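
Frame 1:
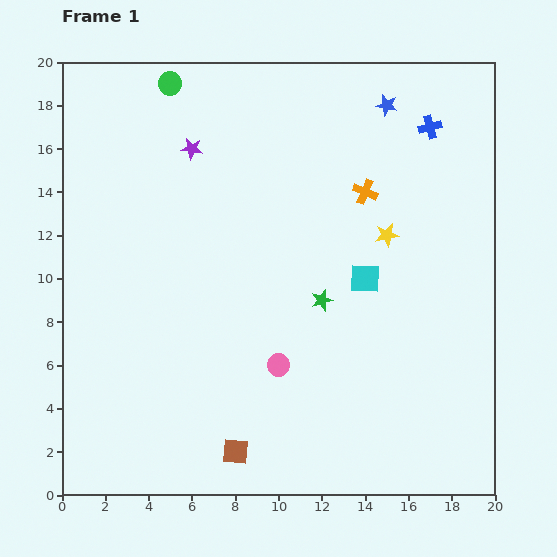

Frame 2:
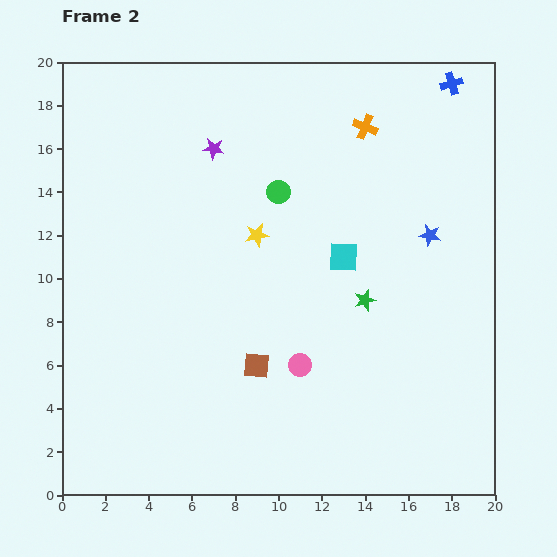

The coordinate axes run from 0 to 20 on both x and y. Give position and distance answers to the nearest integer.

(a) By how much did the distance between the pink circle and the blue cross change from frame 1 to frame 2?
+2

Distance in frame 1: 13. Distance in frame 2: 15.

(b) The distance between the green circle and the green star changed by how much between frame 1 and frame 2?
-6

Distance in frame 1: 12. Distance in frame 2: 6.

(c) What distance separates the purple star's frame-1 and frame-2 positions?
1

The purple star moved from (6, 16) to (7, 16), a distance of √(1² + 0²) ≈ 1.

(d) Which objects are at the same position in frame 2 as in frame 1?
none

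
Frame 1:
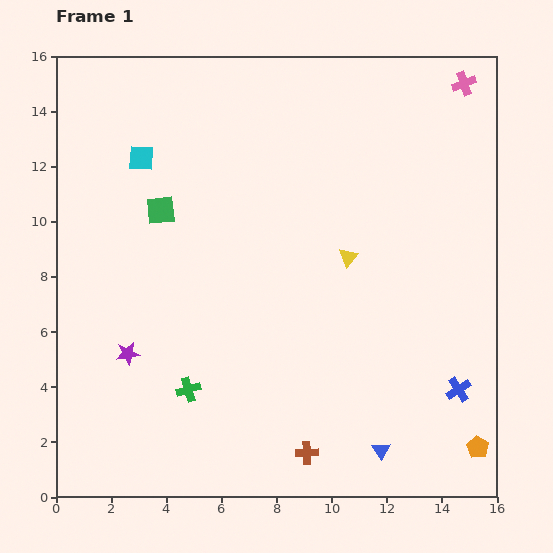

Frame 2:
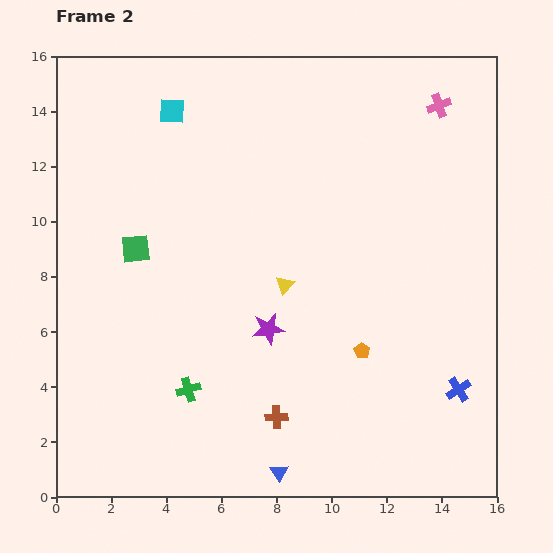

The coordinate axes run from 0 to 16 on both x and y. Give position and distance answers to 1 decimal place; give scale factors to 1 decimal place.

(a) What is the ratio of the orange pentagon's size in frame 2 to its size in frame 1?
0.7×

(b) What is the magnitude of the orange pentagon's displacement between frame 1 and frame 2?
5.5

The orange pentagon moved from (15.3, 1.8) to (11.1, 5.3), a distance of √(4.2² + 3.5²) ≈ 5.5.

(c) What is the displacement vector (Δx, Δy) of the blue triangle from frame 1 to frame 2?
(-3.7, -0.8)

The blue triangle was at (11.8, 1.7) in frame 1 and (8.1, 0.9) in frame 2.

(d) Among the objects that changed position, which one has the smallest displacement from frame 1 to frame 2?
the pink cross

(moved 1.2)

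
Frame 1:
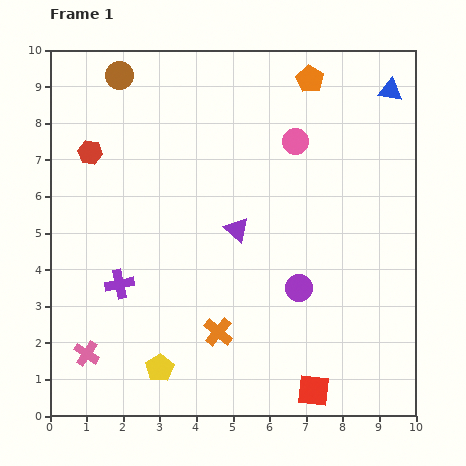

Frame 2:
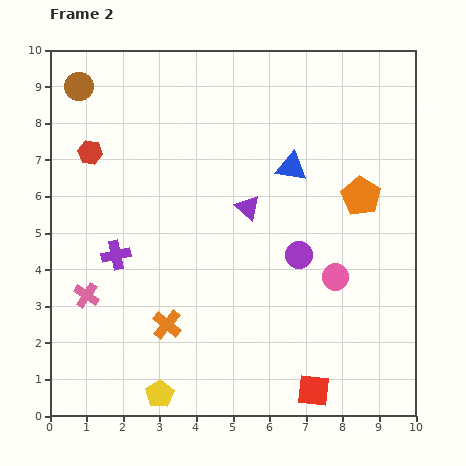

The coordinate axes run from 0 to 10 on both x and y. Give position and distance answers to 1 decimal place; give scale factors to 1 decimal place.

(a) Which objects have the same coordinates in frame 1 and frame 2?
the red hexagon, the red square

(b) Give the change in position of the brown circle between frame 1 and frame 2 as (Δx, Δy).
(-1.1, -0.3)

The brown circle was at (1.9, 9.3) in frame 1 and (0.8, 9.0) in frame 2.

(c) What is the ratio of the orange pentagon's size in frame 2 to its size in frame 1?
1.4×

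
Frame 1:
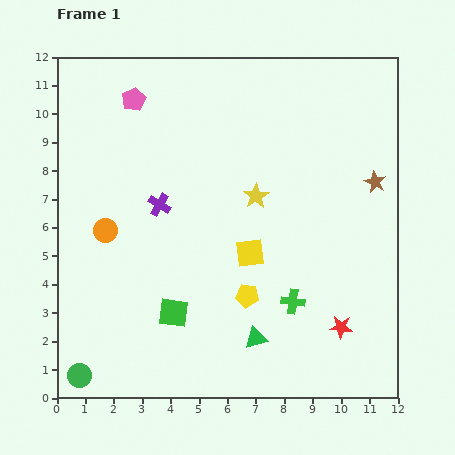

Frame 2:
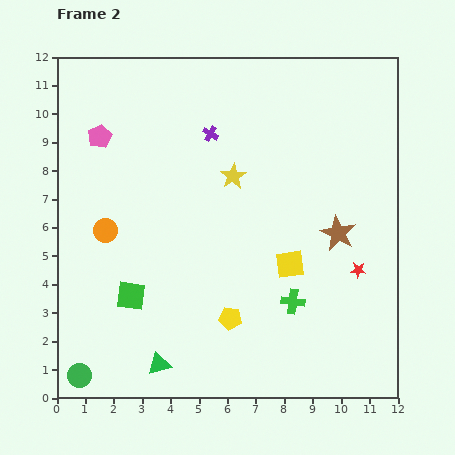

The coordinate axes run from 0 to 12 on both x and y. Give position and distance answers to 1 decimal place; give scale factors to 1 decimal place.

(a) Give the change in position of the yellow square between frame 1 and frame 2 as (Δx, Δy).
(1.4, -0.4)

The yellow square was at (6.8, 5.1) in frame 1 and (8.2, 4.7) in frame 2.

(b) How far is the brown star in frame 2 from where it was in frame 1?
2.2

The brown star moved from (11.2, 7.6) to (9.9, 5.8), a distance of √(1.3² + 1.8²) ≈ 2.2.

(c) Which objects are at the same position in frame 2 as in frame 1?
the orange circle, the green cross, the green circle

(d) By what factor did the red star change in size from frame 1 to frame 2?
0.7×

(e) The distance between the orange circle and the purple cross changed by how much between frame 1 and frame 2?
+2.9

Distance in frame 1: 2.1. Distance in frame 2: 5.0.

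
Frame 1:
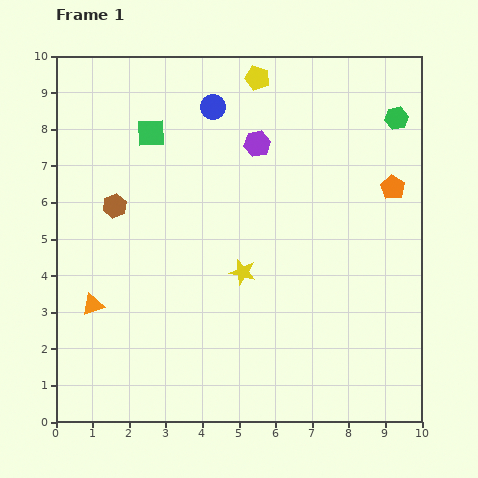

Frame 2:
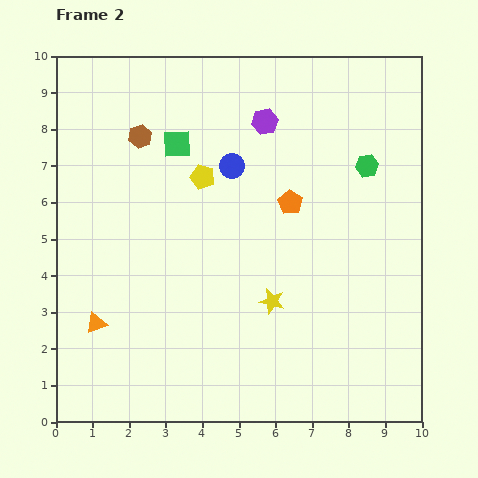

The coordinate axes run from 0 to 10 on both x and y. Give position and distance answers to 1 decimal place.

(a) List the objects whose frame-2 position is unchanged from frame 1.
none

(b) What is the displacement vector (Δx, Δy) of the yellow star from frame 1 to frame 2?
(0.8, -0.8)

The yellow star was at (5.1, 4.1) in frame 1 and (5.9, 3.3) in frame 2.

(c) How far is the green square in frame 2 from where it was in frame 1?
0.8

The green square moved from (2.6, 7.9) to (3.3, 7.6), a distance of √(0.7² + 0.3²) ≈ 0.8.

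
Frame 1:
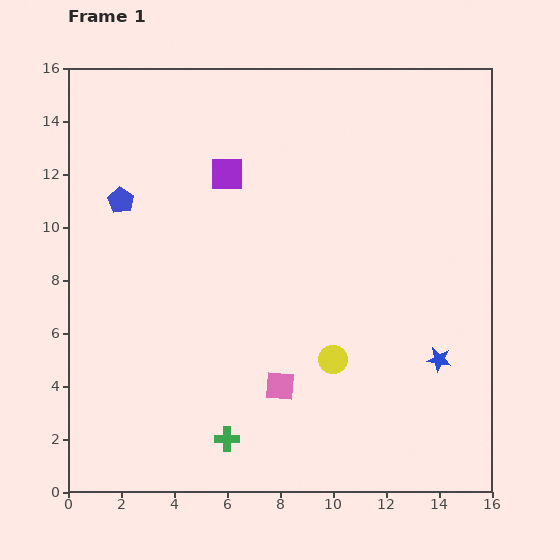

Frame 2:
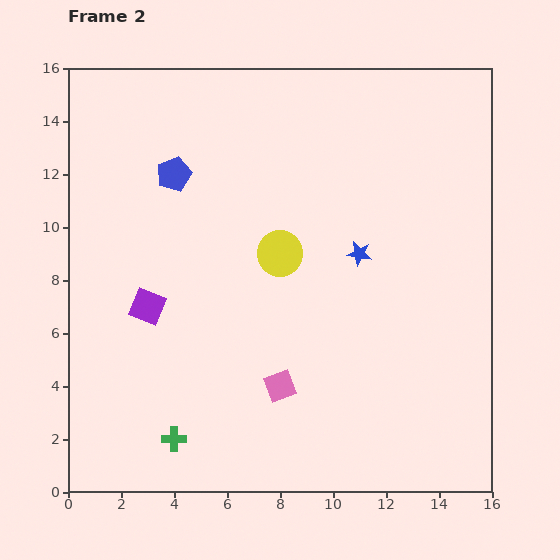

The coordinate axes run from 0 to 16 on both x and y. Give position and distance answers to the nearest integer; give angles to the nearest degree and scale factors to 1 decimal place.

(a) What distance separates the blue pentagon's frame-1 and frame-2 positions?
2

The blue pentagon moved from (2, 11) to (4, 12), a distance of √(2² + 1²) ≈ 2.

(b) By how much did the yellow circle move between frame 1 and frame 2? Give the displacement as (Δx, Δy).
(-2, 4)

The yellow circle was at (10, 5) in frame 1 and (8, 9) in frame 2.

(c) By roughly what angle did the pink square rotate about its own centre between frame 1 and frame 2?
24° counter-clockwise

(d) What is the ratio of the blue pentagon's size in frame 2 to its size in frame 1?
1.3×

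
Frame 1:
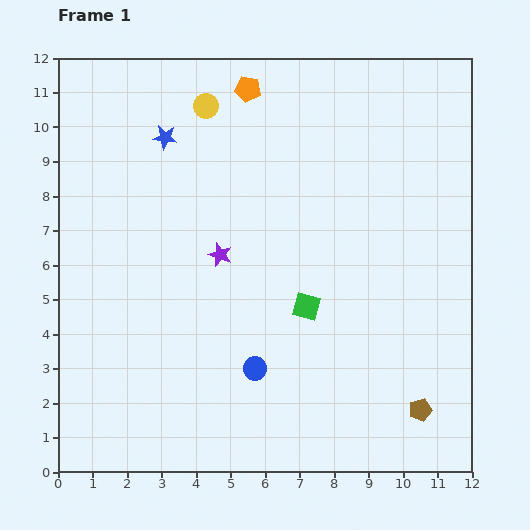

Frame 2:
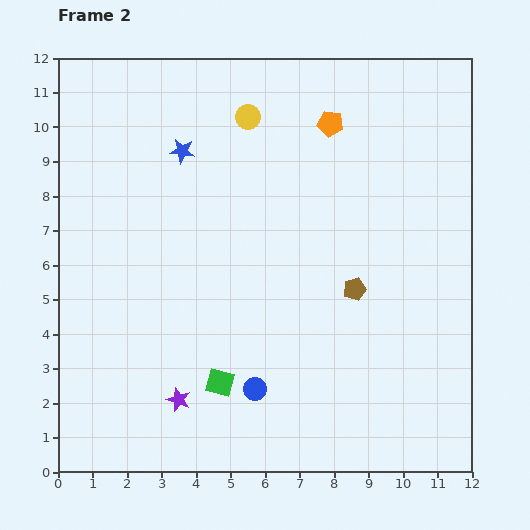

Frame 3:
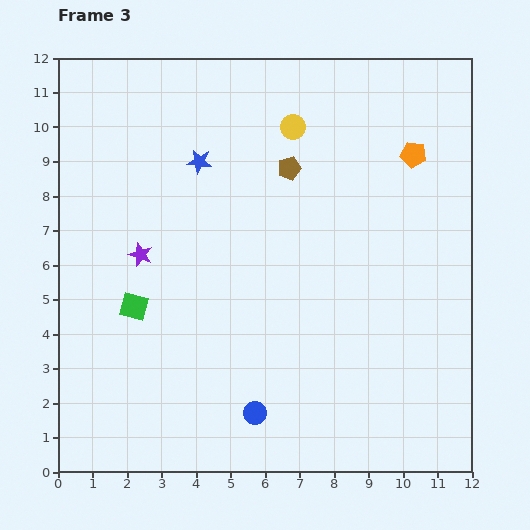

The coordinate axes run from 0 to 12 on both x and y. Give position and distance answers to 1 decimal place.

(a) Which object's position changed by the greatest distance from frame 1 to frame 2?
the purple star

(moved 4.4; next 4.0)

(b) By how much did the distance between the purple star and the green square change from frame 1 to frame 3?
-1.4

Distance in frame 1: 2.9. Distance in frame 3: 1.5.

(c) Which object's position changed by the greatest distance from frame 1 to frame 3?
the brown pentagon

(moved 8.0; next 5.2)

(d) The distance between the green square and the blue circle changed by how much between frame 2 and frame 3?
+3.7

Distance in frame 2: 1.0. Distance in frame 3: 4.7.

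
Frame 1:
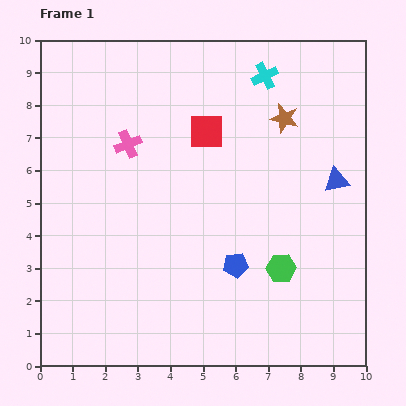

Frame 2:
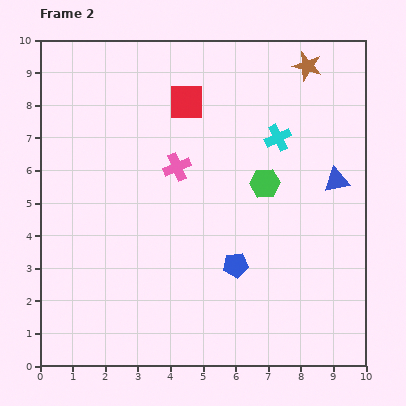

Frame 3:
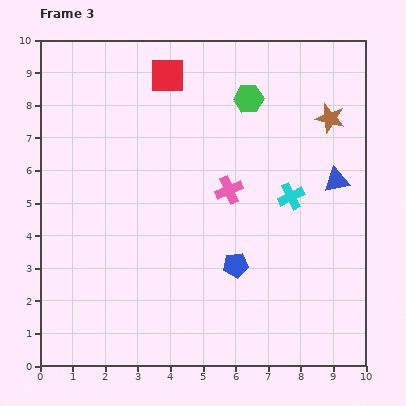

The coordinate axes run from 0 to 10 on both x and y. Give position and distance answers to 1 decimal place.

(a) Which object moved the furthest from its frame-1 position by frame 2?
the green hexagon

(moved 2.6; next 1.9)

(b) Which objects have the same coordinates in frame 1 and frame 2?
the blue pentagon, the blue triangle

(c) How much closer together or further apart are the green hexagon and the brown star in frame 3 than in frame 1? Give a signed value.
-2.0

Distance in frame 1: 4.6. Distance in frame 3: 2.6.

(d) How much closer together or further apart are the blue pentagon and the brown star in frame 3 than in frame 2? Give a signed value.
-1.1

Distance in frame 2: 6.5. Distance in frame 3: 5.4.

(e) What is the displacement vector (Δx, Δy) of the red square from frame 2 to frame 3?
(-0.6, 0.8)

The red square was at (4.5, 8.1) in frame 2 and (3.9, 8.9) in frame 3.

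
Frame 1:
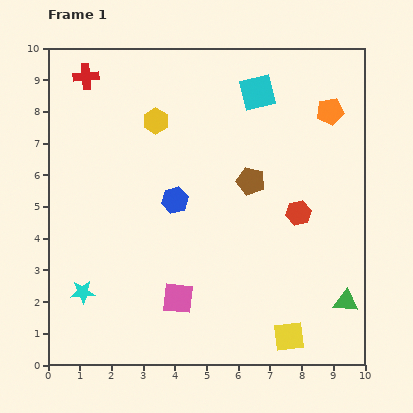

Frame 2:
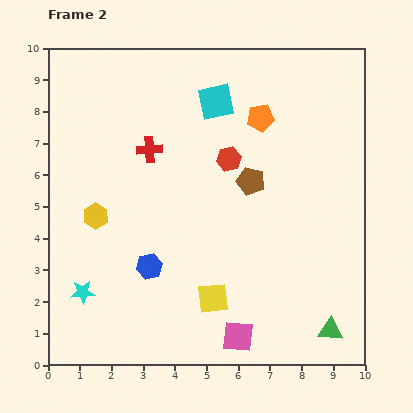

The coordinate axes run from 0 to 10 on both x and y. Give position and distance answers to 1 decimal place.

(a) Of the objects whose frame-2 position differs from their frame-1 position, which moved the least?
the green triangle

(moved 1.0)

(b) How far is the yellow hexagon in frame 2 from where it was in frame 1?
3.6

The yellow hexagon moved from (3.4, 7.7) to (1.5, 4.7), a distance of √(1.9² + 3.0²) ≈ 3.6.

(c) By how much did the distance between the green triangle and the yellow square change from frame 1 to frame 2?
+1.7

Distance in frame 1: 2.1. Distance in frame 2: 3.8.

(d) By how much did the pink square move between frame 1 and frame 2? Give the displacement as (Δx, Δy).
(1.9, -1.2)

The pink square was at (4.1, 2.1) in frame 1 and (6.0, 0.9) in frame 2.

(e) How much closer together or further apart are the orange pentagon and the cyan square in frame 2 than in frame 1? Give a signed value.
-0.9

Distance in frame 1: 2.4. Distance in frame 2: 1.5.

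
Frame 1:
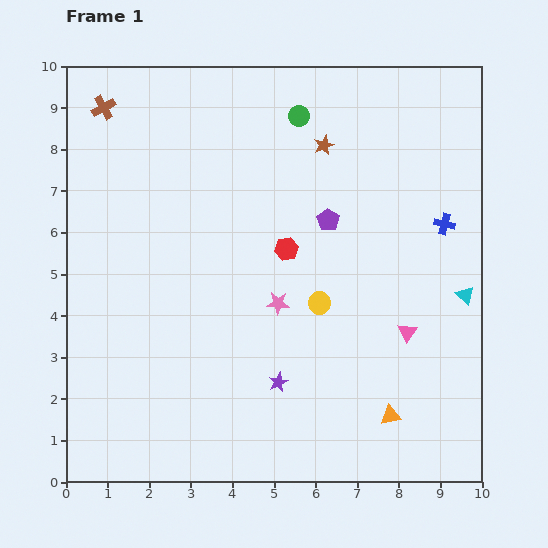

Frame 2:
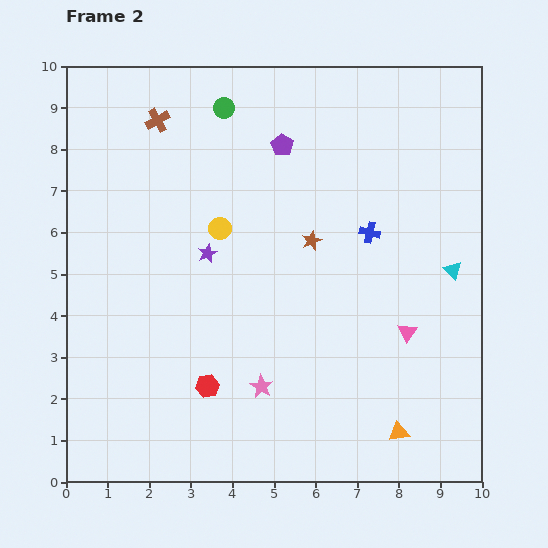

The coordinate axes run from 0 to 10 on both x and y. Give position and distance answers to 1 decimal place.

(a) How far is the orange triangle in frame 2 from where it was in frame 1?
0.4

The orange triangle moved from (7.8, 1.6) to (8.0, 1.2), a distance of √(0.2² + 0.4²) ≈ 0.4.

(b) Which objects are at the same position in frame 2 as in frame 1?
the pink triangle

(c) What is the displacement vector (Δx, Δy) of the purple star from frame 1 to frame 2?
(-1.7, 3.1)

The purple star was at (5.1, 2.4) in frame 1 and (3.4, 5.5) in frame 2.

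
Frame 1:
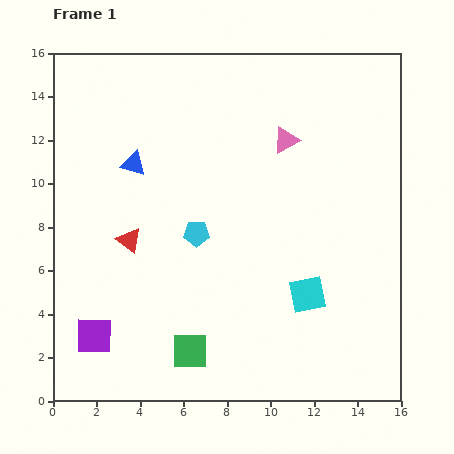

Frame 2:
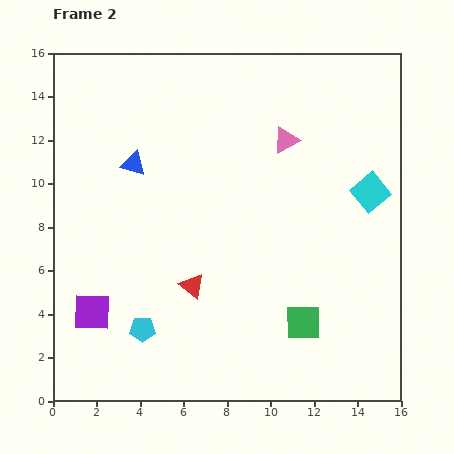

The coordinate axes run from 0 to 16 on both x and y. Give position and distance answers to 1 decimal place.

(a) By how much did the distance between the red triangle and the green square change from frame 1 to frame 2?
-0.4

Distance in frame 1: 5.8. Distance in frame 2: 5.4.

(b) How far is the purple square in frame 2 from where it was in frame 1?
1.1

The purple square moved from (1.9, 3.0) to (1.8, 4.1), a distance of √(0.1² + 1.1²) ≈ 1.1.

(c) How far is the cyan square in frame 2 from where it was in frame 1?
5.5

The cyan square moved from (11.7, 4.9) to (14.6, 9.6), a distance of √(2.9² + 4.7²) ≈ 5.5.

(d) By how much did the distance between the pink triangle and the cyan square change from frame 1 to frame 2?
-2.6

Distance in frame 1: 7.2. Distance in frame 2: 4.6.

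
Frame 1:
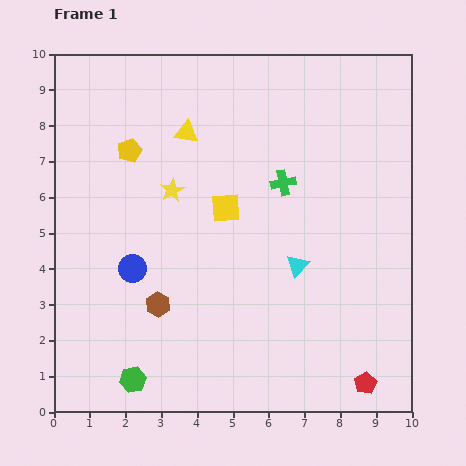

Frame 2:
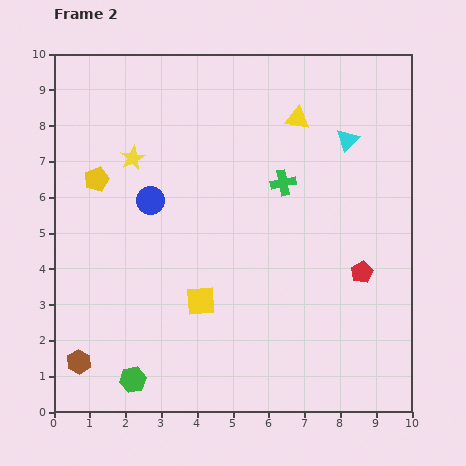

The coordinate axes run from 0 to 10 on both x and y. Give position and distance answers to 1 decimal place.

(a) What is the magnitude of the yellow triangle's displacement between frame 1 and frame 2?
3.1

The yellow triangle moved from (3.7, 7.8) to (6.8, 8.2), a distance of √(3.1² + 0.4²) ≈ 3.1.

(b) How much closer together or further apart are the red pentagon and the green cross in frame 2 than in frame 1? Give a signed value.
-2.8

Distance in frame 1: 6.1. Distance in frame 2: 3.3.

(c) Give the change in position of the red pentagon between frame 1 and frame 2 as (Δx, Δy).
(-0.1, 3.1)

The red pentagon was at (8.7, 0.8) in frame 1 and (8.6, 3.9) in frame 2.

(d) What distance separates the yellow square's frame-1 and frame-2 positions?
2.7

The yellow square moved from (4.8, 5.7) to (4.1, 3.1), a distance of √(0.7² + 2.6²) ≈ 2.7.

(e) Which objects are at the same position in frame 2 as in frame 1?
the green hexagon, the green cross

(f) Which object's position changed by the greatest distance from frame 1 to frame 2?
the cyan triangle

(moved 3.8; next 3.1)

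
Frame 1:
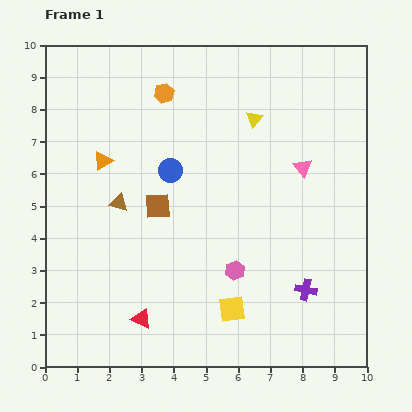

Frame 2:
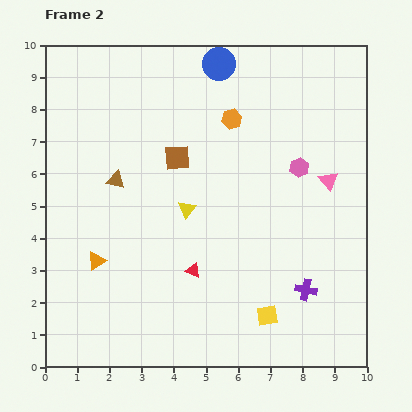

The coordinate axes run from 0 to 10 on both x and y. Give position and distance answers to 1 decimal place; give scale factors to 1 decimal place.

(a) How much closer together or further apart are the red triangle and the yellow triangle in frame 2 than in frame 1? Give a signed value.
-5.2

Distance in frame 1: 7.1. Distance in frame 2: 1.9.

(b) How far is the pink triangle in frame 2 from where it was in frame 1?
0.9

The pink triangle moved from (8.0, 6.2) to (8.8, 5.8), a distance of √(0.8² + 0.4²) ≈ 0.9.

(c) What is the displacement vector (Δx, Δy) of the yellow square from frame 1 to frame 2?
(1.1, -0.2)

The yellow square was at (5.8, 1.8) in frame 1 and (6.9, 1.6) in frame 2.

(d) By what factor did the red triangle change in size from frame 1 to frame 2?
0.7×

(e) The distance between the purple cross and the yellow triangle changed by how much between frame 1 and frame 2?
-1.0

Distance in frame 1: 5.5. Distance in frame 2: 4.5.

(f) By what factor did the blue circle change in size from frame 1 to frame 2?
1.4×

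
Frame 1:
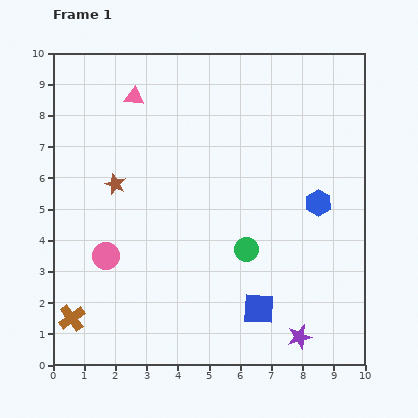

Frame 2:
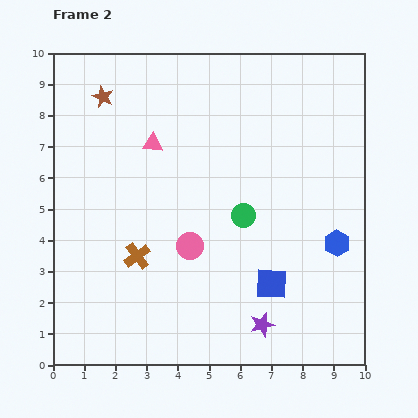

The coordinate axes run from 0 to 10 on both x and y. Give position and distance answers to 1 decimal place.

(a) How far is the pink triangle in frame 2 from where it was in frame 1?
1.6

The pink triangle moved from (2.6, 8.6) to (3.2, 7.1), a distance of √(0.6² + 1.5²) ≈ 1.6.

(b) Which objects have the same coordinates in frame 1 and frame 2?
none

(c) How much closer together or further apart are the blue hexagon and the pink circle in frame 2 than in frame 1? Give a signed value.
-2.3

Distance in frame 1: 7.0. Distance in frame 2: 4.7.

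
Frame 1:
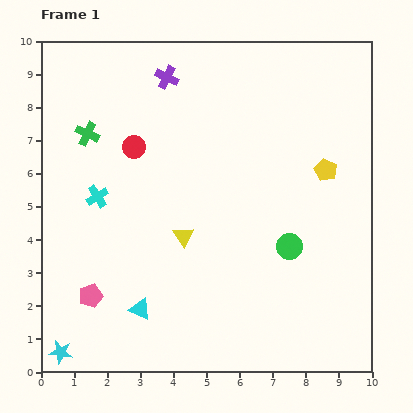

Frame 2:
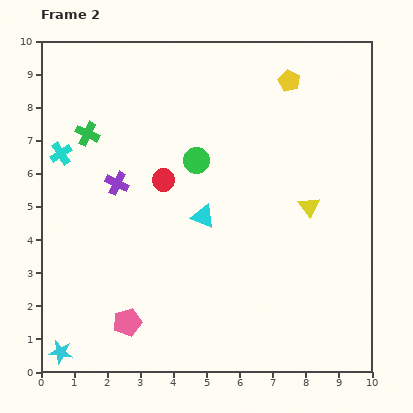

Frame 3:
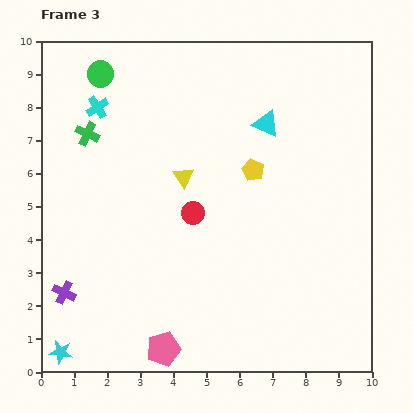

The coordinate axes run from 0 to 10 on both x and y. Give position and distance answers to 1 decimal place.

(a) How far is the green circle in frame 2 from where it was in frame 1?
3.8

The green circle moved from (7.5, 3.8) to (4.7, 6.4), a distance of √(2.8² + 2.6²) ≈ 3.8.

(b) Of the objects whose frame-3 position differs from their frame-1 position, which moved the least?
the yellow triangle

(moved 1.8)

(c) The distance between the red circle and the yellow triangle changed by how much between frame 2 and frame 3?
-3.4

Distance in frame 2: 4.5. Distance in frame 3: 1.1.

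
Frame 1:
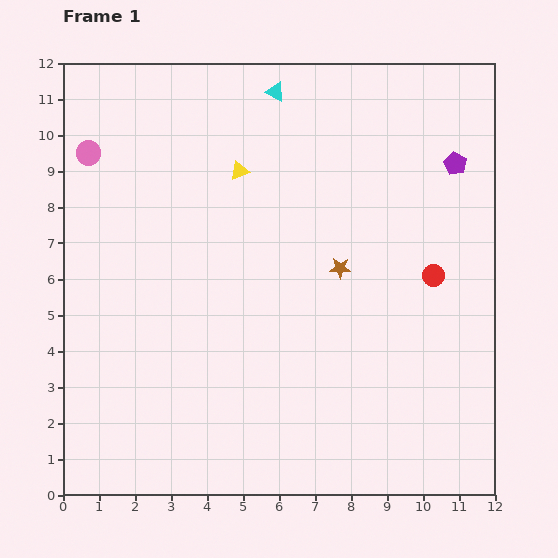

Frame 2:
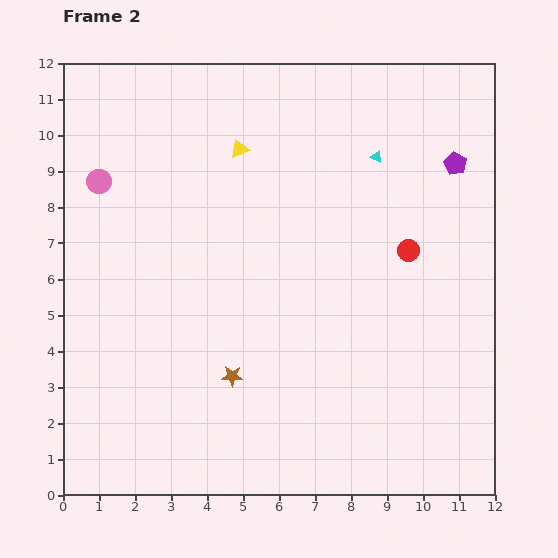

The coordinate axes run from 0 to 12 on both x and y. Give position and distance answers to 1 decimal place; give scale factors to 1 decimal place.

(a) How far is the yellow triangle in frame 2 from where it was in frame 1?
0.6

The yellow triangle moved from (4.9, 9.0) to (4.9, 9.6), a distance of √(0.0² + 0.6²) ≈ 0.6.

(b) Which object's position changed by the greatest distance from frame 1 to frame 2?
the brown star

(moved 4.2; next 3.3)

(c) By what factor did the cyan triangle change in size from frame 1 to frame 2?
0.6×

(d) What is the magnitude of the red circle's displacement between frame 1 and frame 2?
1.0

The red circle moved from (10.3, 6.1) to (9.6, 6.8), a distance of √(0.7² + 0.7²) ≈ 1.0.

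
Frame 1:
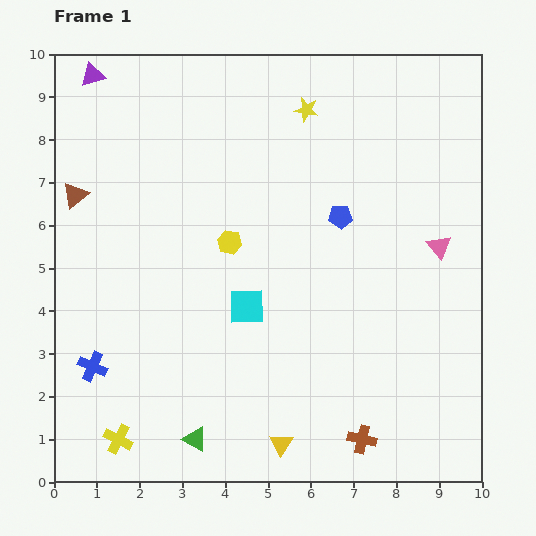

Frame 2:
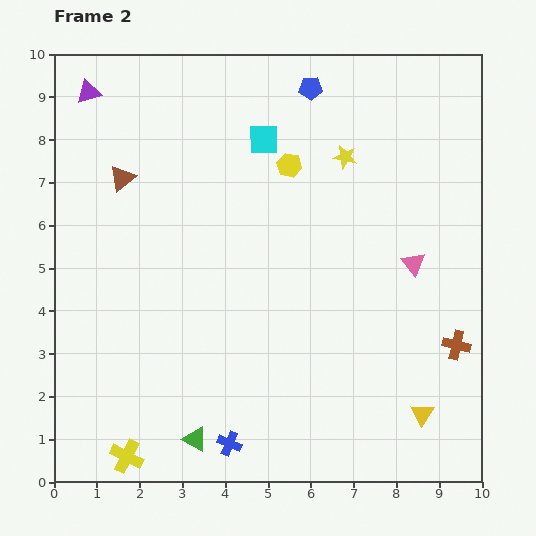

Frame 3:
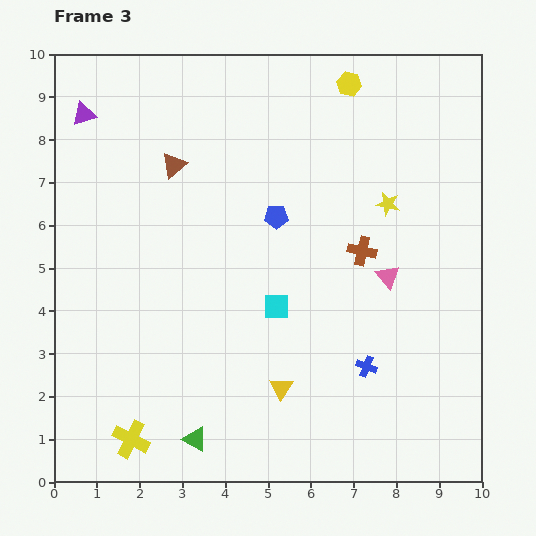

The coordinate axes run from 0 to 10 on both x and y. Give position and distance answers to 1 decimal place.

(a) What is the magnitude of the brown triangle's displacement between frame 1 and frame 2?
1.2

The brown triangle moved from (0.5, 6.7) to (1.6, 7.1), a distance of √(1.1² + 0.4²) ≈ 1.2.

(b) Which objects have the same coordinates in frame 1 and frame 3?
the green triangle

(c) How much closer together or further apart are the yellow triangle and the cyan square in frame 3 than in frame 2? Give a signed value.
-5.5

Distance in frame 2: 7.4. Distance in frame 3: 1.9.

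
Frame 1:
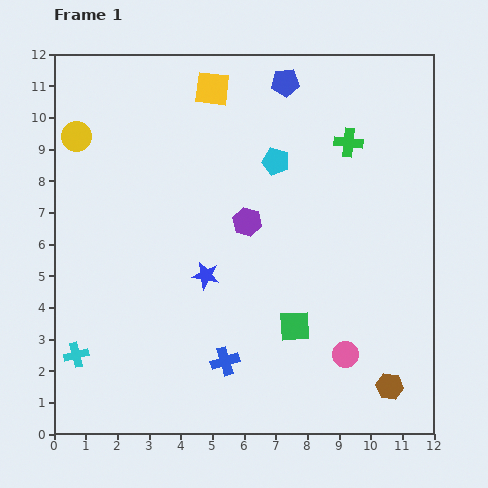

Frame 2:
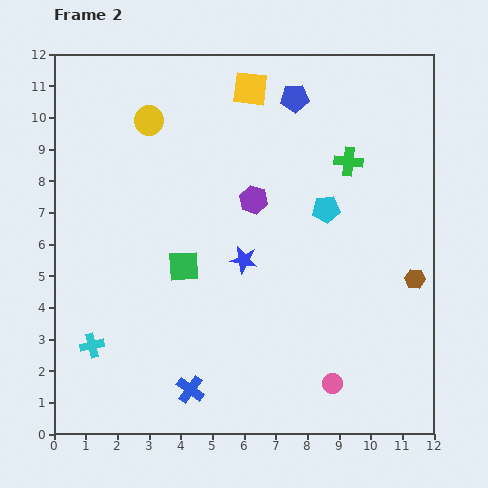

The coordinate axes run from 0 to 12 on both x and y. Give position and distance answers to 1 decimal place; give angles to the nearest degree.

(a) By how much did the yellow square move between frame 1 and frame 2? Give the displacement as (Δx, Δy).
(1.2, 0.0)

The yellow square was at (5.0, 10.9) in frame 1 and (6.2, 10.9) in frame 2.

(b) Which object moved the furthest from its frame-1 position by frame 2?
the green square

(moved 4.0; next 3.5)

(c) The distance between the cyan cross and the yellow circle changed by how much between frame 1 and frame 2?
+0.4

Distance in frame 1: 6.9. Distance in frame 2: 7.3.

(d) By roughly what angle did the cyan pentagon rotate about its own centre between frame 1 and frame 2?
22° counter-clockwise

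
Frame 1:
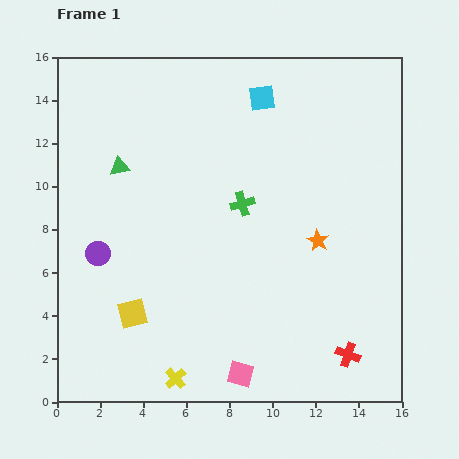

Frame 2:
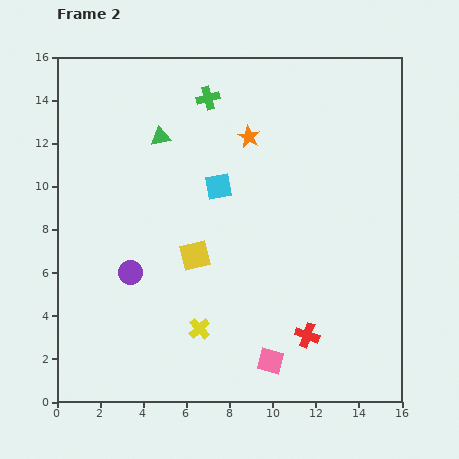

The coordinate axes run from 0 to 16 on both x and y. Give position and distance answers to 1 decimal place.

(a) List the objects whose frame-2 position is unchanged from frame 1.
none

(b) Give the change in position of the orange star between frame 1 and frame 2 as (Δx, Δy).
(-3.2, 4.8)

The orange star was at (12.1, 7.5) in frame 1 and (8.9, 12.3) in frame 2.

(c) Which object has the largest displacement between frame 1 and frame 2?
the orange star

(moved 5.8; next 5.2)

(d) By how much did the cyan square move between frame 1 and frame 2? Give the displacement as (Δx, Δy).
(-2.0, -4.1)

The cyan square was at (9.5, 14.1) in frame 1 and (7.5, 10.0) in frame 2.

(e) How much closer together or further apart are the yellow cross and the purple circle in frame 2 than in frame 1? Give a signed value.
-2.7

Distance in frame 1: 6.8. Distance in frame 2: 4.1.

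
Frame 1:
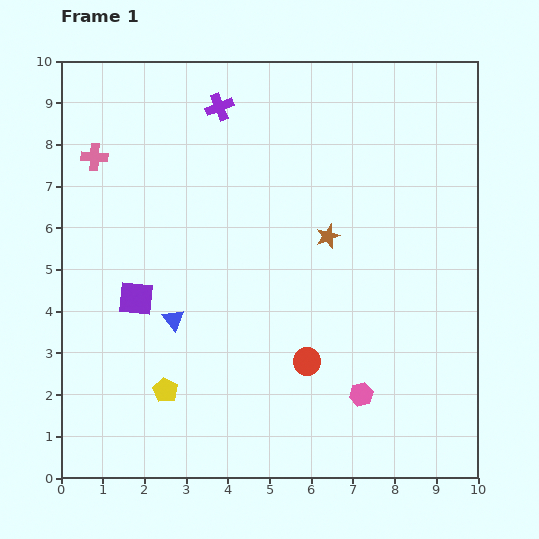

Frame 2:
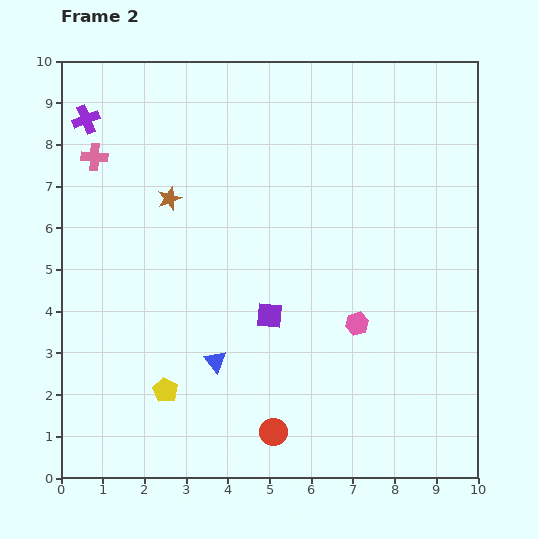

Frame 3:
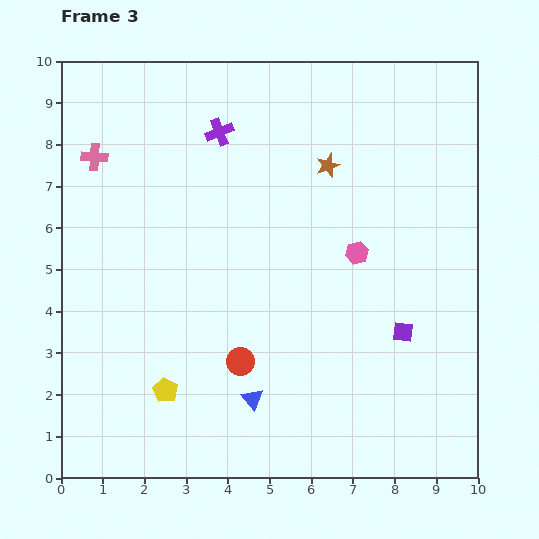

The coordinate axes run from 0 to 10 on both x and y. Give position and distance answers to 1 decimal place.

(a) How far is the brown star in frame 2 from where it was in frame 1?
3.9

The brown star moved from (6.4, 5.8) to (2.6, 6.7), a distance of √(3.8² + 0.9²) ≈ 3.9.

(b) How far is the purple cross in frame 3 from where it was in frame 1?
0.6

The purple cross moved from (3.8, 8.9) to (3.8, 8.3), a distance of √(0.0² + 0.6²) ≈ 0.6.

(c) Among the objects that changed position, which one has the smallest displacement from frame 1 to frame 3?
the purple cross

(moved 0.6)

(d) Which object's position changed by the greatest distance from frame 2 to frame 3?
the brown star

(moved 3.9; next 3.2)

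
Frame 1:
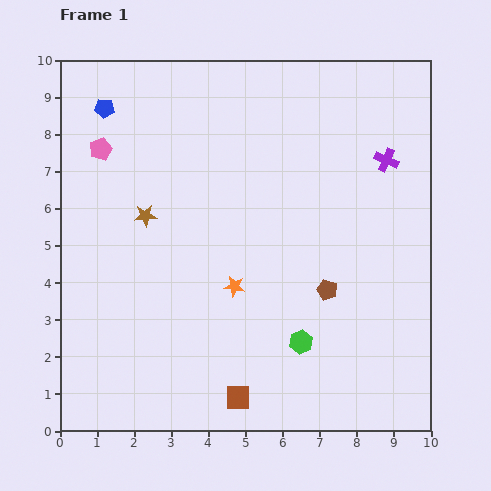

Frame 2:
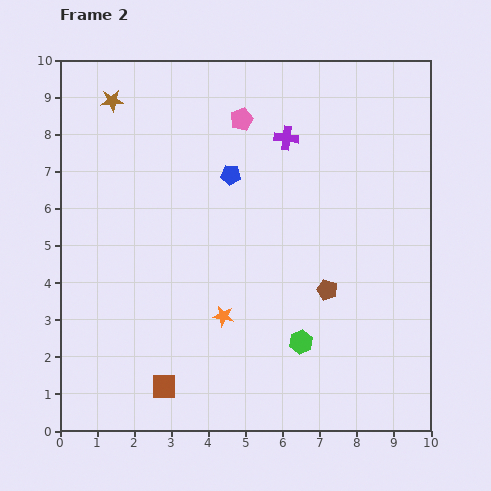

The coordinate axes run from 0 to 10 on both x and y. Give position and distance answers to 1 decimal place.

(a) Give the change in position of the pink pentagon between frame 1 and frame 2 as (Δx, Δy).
(3.8, 0.8)

The pink pentagon was at (1.1, 7.6) in frame 1 and (4.9, 8.4) in frame 2.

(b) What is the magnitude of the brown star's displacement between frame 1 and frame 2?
3.2

The brown star moved from (2.3, 5.8) to (1.4, 8.9), a distance of √(0.9² + 3.1²) ≈ 3.2.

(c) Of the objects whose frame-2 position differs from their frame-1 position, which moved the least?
the orange star

(moved 0.9)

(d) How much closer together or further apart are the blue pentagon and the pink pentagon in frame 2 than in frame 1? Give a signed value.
+0.4

Distance in frame 1: 1.1. Distance in frame 2: 1.5.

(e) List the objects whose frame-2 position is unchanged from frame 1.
the brown pentagon, the green hexagon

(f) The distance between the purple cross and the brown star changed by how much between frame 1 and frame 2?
-1.9

Distance in frame 1: 6.7. Distance in frame 2: 4.8.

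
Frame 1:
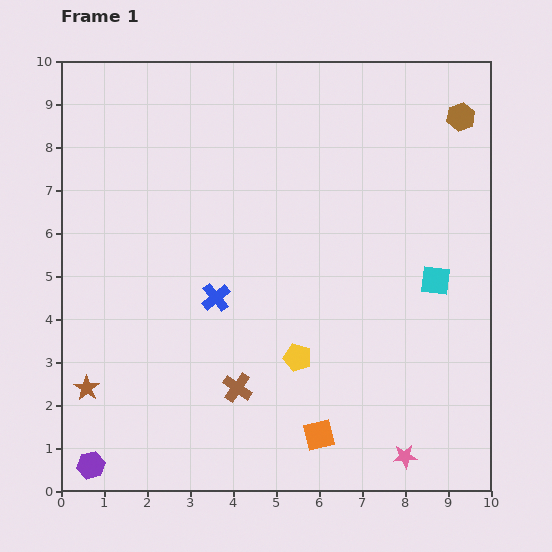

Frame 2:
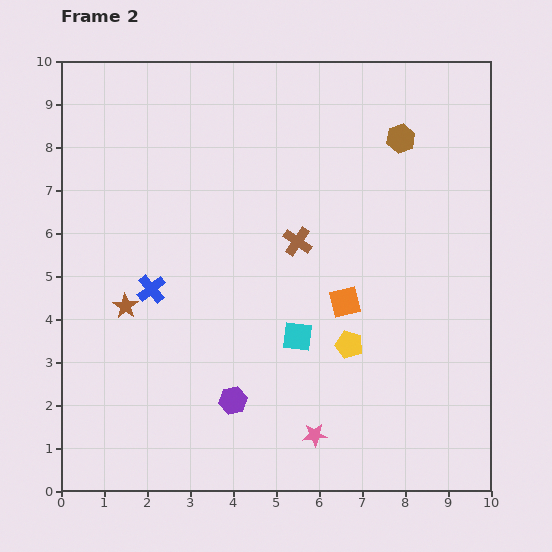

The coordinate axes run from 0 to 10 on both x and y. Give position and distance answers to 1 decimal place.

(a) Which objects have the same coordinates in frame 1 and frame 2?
none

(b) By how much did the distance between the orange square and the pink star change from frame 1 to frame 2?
+1.1

Distance in frame 1: 2.1. Distance in frame 2: 3.2.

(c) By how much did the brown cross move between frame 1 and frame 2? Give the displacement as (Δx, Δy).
(1.4, 3.4)

The brown cross was at (4.1, 2.4) in frame 1 and (5.5, 5.8) in frame 2.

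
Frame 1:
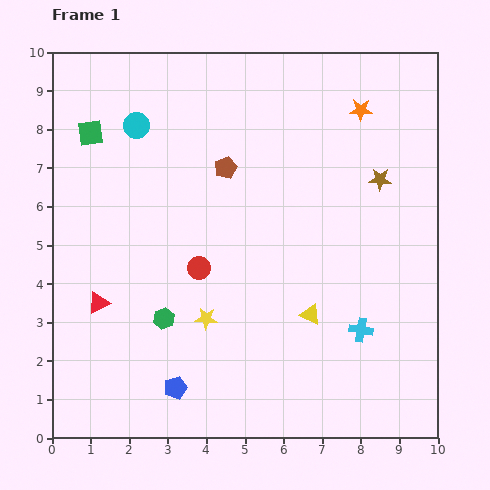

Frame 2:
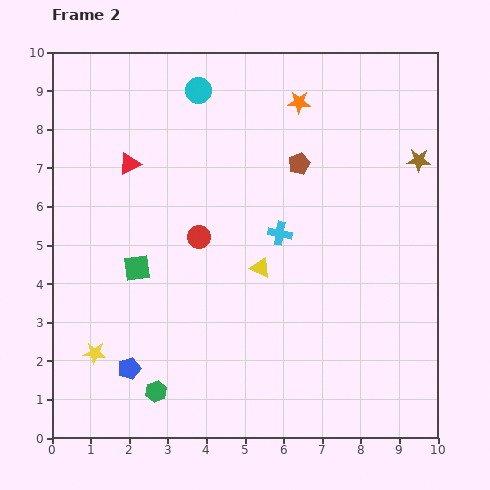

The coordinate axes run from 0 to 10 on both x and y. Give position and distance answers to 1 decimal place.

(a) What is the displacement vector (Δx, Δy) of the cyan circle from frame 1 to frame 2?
(1.6, 0.9)

The cyan circle was at (2.2, 8.1) in frame 1 and (3.8, 9.0) in frame 2.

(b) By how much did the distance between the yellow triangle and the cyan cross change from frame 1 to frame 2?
-0.4

Distance in frame 1: 1.4. Distance in frame 2: 1.0.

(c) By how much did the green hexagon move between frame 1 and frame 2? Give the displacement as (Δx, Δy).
(-0.2, -1.9)

The green hexagon was at (2.9, 3.1) in frame 1 and (2.7, 1.2) in frame 2.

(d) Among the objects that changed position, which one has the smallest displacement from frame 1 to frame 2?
the red circle

(moved 0.8)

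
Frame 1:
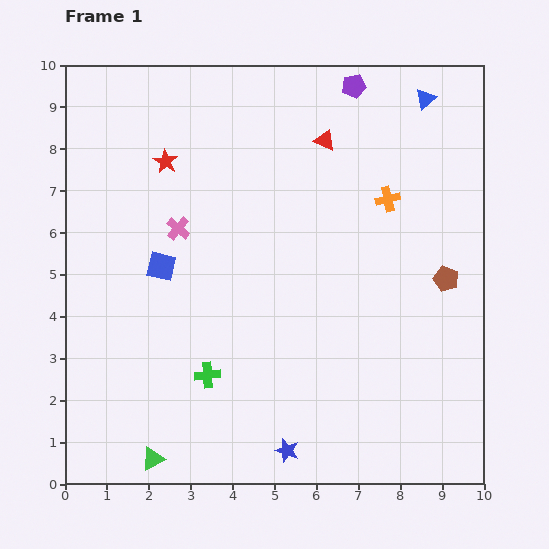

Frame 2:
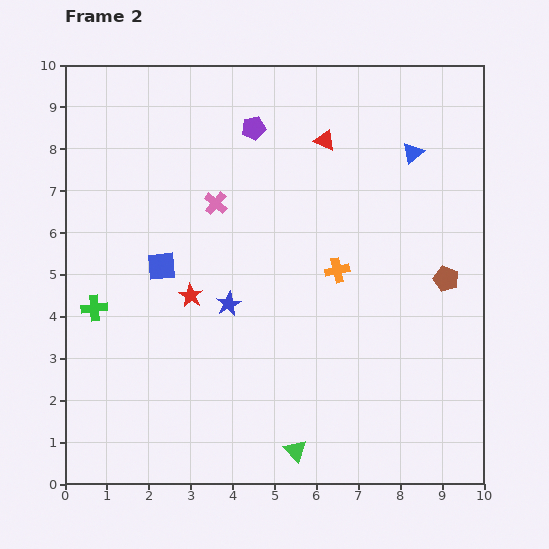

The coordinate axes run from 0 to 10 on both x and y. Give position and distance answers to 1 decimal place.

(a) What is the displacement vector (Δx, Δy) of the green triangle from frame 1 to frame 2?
(3.4, 0.2)

The green triangle was at (2.1, 0.6) in frame 1 and (5.5, 0.8) in frame 2.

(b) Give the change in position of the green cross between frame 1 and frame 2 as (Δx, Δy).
(-2.7, 1.6)

The green cross was at (3.4, 2.6) in frame 1 and (0.7, 4.2) in frame 2.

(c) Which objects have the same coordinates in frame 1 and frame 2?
the red triangle, the brown pentagon, the blue square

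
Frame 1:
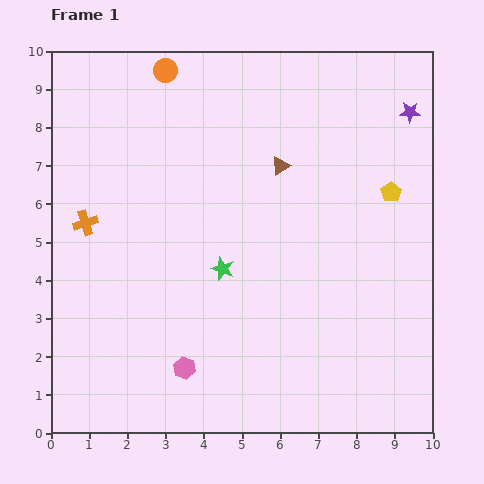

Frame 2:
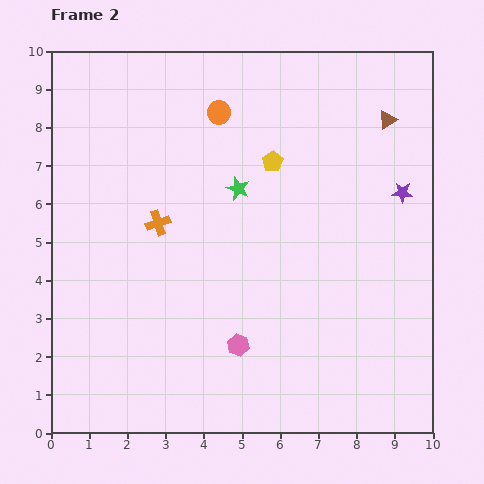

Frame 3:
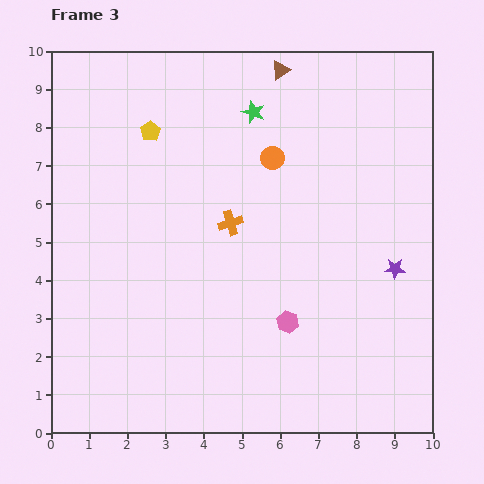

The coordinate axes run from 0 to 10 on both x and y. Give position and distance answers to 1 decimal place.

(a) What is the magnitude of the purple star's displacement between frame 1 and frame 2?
2.1

The purple star moved from (9.4, 8.4) to (9.2, 6.3), a distance of √(0.2² + 2.1²) ≈ 2.1.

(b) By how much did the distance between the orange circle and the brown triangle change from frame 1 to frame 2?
+0.5

Distance in frame 1: 3.9. Distance in frame 2: 4.4.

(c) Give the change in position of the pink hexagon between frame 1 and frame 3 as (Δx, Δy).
(2.7, 1.2)

The pink hexagon was at (3.5, 1.7) in frame 1 and (6.2, 2.9) in frame 3.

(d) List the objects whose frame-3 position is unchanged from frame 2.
none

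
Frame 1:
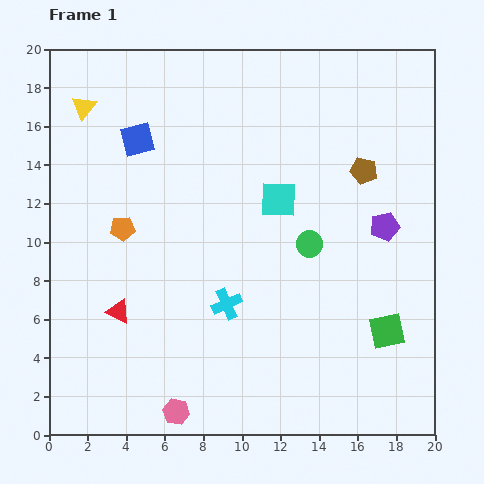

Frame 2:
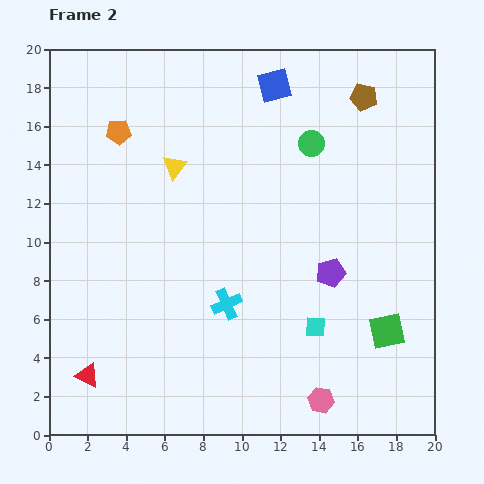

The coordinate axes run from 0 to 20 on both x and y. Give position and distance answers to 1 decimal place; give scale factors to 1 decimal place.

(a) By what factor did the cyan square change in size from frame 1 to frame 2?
0.6×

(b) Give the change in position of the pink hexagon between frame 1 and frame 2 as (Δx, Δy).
(7.5, 0.6)

The pink hexagon was at (6.6, 1.2) in frame 1 and (14.1, 1.8) in frame 2.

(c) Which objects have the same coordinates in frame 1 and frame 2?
the cyan cross, the green square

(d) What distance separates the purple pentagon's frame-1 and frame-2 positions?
3.7

The purple pentagon moved from (17.4, 10.8) to (14.6, 8.4), a distance of √(2.8² + 2.4²) ≈ 3.7.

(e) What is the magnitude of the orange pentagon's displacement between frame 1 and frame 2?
5.0

The orange pentagon moved from (3.8, 10.7) to (3.6, 15.7), a distance of √(0.2² + 5.0²) ≈ 5.0.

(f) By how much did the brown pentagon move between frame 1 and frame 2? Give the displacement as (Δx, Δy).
(0.0, 3.8)

The brown pentagon was at (16.3, 13.7) in frame 1 and (16.3, 17.5) in frame 2.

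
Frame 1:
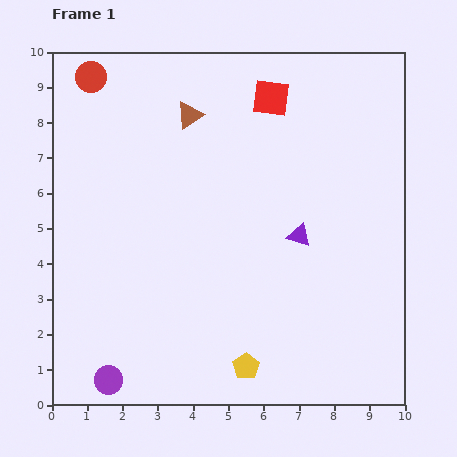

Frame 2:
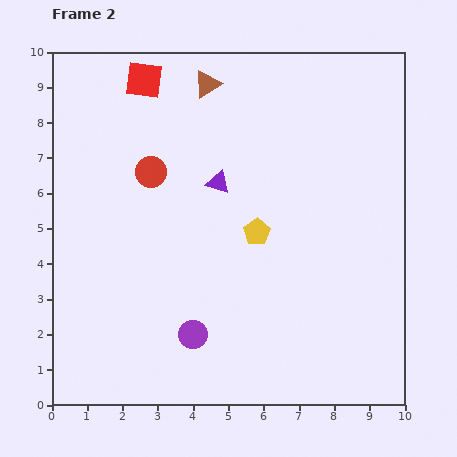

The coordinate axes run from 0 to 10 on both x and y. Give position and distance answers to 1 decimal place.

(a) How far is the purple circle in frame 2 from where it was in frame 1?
2.7

The purple circle moved from (1.6, 0.7) to (4.0, 2.0), a distance of √(2.4² + 1.3²) ≈ 2.7.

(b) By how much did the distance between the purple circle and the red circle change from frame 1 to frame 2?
-3.8

Distance in frame 1: 8.6. Distance in frame 2: 4.8.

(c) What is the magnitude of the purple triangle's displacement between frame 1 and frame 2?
2.7

The purple triangle moved from (7.0, 4.8) to (4.7, 6.3), a distance of √(2.3² + 1.5²) ≈ 2.7.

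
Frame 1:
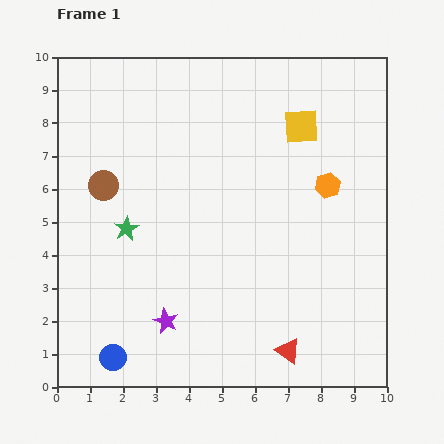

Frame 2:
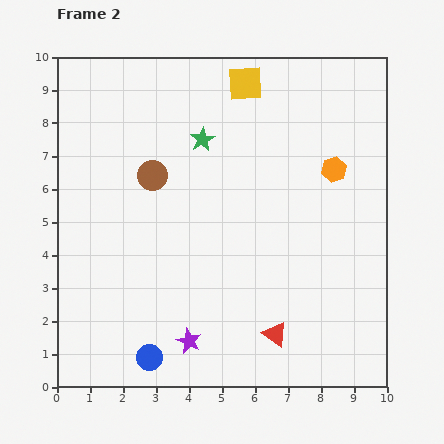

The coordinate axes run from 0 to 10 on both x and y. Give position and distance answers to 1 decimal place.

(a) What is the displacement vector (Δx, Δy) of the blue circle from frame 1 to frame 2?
(1.1, 0.0)

The blue circle was at (1.7, 0.9) in frame 1 and (2.8, 0.9) in frame 2.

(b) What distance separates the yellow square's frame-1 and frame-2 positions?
2.1

The yellow square moved from (7.4, 7.9) to (5.7, 9.2), a distance of √(1.7² + 1.3²) ≈ 2.1.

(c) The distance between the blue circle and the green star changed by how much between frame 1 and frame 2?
+2.9

Distance in frame 1: 3.9. Distance in frame 2: 6.8.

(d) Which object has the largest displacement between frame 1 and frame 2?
the green star

(moved 3.5; next 2.1)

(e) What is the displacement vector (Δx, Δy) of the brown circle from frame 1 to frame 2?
(1.5, 0.3)

The brown circle was at (1.4, 6.1) in frame 1 and (2.9, 6.4) in frame 2.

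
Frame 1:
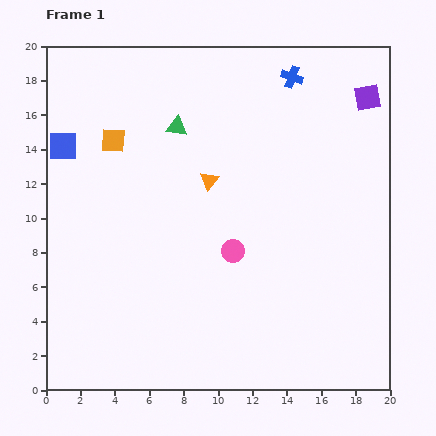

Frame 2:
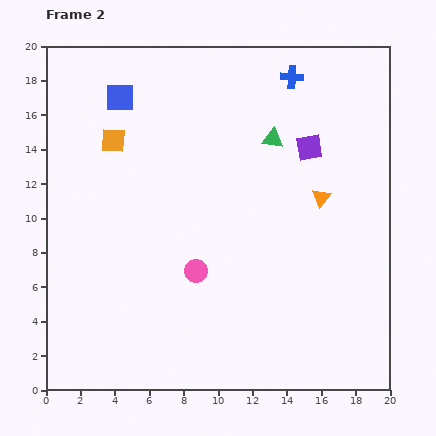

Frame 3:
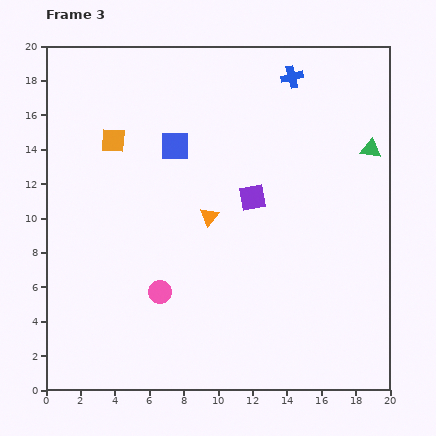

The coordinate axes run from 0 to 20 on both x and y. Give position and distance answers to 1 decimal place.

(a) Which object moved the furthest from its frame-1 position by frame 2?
the orange triangle

(moved 6.6; next 5.6)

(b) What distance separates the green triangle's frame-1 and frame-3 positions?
11.4

The green triangle moved from (7.6, 15.3) to (18.9, 14.0), a distance of √(11.3² + 1.3²) ≈ 11.4.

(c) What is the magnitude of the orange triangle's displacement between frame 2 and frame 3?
6.6

The orange triangle moved from (16.0, 11.2) to (9.5, 10.1), a distance of √(6.5² + 1.1²) ≈ 6.6.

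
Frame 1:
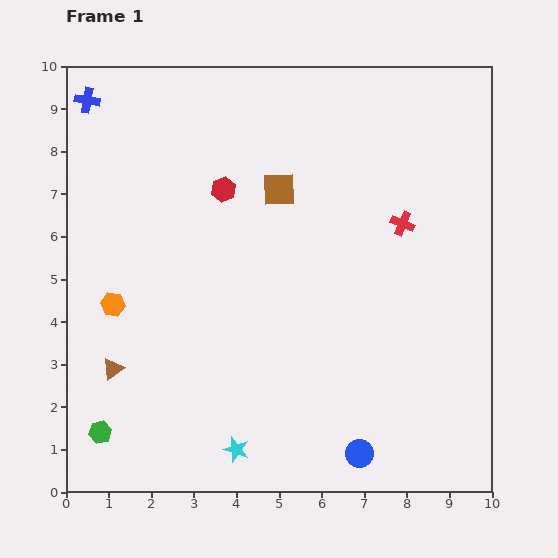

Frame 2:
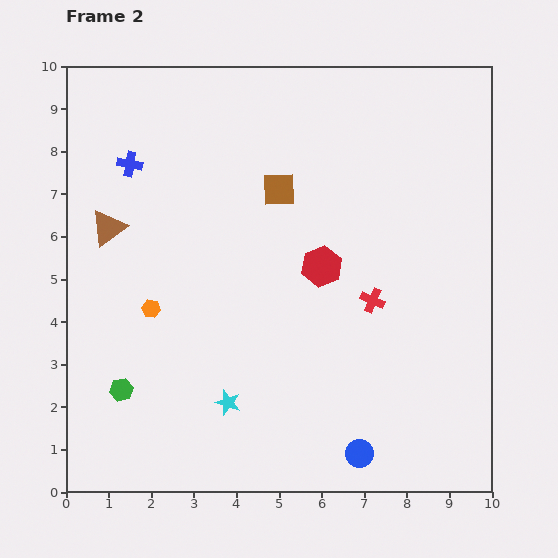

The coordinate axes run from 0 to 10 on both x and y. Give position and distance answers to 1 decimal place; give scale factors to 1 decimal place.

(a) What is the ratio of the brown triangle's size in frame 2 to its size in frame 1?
1.7×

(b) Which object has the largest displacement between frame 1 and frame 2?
the brown triangle

(moved 3.3; next 2.9)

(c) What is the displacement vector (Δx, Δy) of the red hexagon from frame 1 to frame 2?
(2.3, -1.8)

The red hexagon was at (3.7, 7.1) in frame 1 and (6.0, 5.3) in frame 2.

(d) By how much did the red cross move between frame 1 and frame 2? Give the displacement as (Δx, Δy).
(-0.7, -1.8)

The red cross was at (7.9, 6.3) in frame 1 and (7.2, 4.5) in frame 2.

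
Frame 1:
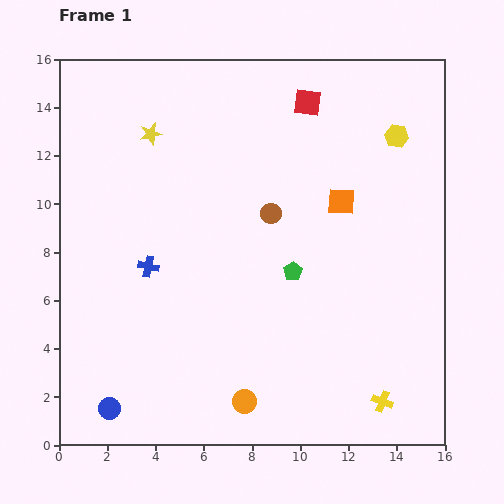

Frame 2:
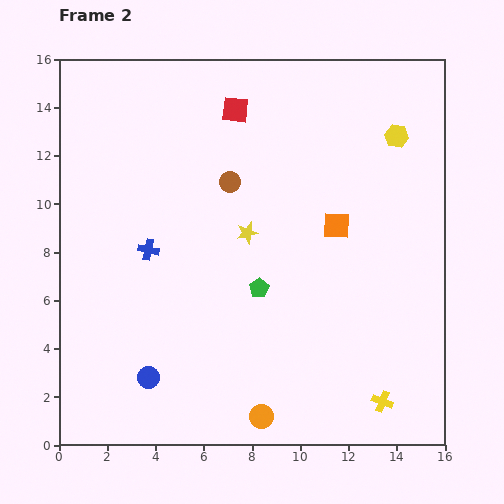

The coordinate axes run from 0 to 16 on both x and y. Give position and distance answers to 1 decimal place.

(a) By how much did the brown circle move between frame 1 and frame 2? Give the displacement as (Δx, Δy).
(-1.7, 1.3)

The brown circle was at (8.8, 9.6) in frame 1 and (7.1, 10.9) in frame 2.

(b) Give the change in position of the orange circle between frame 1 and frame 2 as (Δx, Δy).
(0.7, -0.6)

The orange circle was at (7.7, 1.8) in frame 1 and (8.4, 1.2) in frame 2.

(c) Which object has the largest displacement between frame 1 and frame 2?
the yellow star

(moved 5.7; next 3.0)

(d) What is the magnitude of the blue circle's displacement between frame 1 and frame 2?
2.1

The blue circle moved from (2.1, 1.5) to (3.7, 2.8), a distance of √(1.6² + 1.3²) ≈ 2.1.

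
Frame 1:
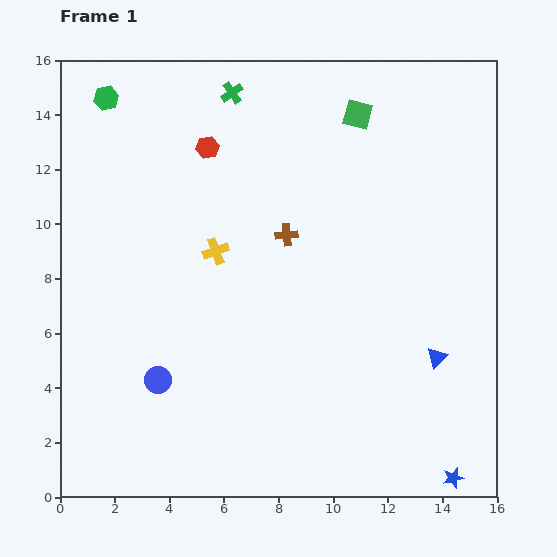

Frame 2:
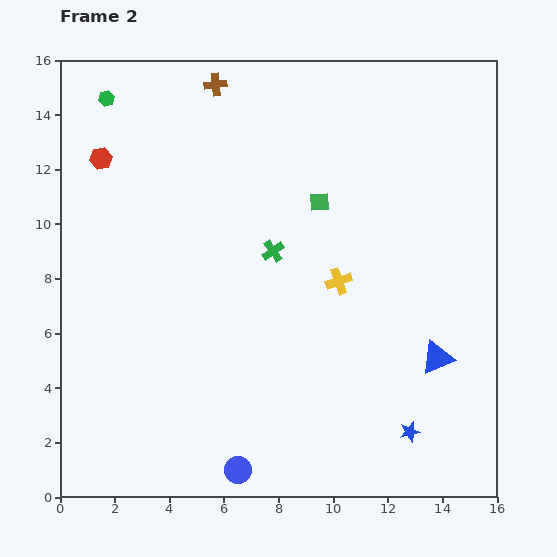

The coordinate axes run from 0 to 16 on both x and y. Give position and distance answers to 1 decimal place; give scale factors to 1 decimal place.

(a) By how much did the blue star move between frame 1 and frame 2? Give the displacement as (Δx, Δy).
(-1.6, 1.7)

The blue star was at (14.4, 0.7) in frame 1 and (12.8, 2.4) in frame 2.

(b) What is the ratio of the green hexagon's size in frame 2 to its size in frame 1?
0.6×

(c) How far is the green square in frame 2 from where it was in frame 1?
3.5

The green square moved from (10.9, 14.0) to (9.5, 10.8), a distance of √(1.4² + 3.2²) ≈ 3.5.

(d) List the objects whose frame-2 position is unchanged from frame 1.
the green hexagon, the blue triangle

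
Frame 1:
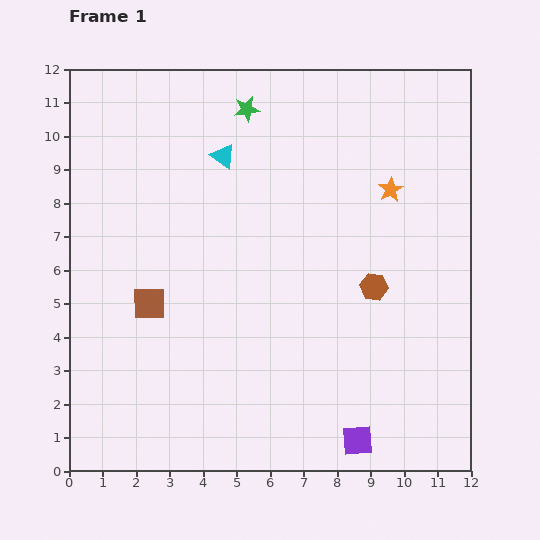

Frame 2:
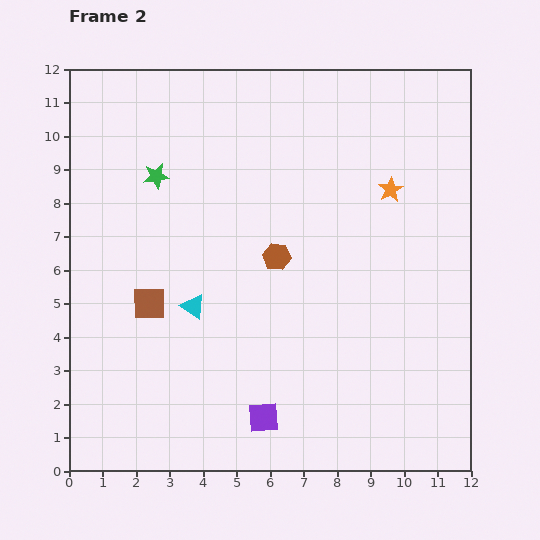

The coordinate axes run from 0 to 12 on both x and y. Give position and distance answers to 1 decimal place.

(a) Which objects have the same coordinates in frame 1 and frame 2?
the brown square, the orange star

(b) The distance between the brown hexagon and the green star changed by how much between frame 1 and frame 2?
-2.2

Distance in frame 1: 6.5. Distance in frame 2: 4.3.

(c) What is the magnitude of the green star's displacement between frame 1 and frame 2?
3.4

The green star moved from (5.3, 10.8) to (2.6, 8.8), a distance of √(2.7² + 2.0²) ≈ 3.4.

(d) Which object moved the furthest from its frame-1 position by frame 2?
the cyan triangle

(moved 4.6; next 3.4)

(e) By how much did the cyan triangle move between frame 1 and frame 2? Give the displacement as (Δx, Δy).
(-0.9, -4.5)

The cyan triangle was at (4.6, 9.4) in frame 1 and (3.7, 4.9) in frame 2.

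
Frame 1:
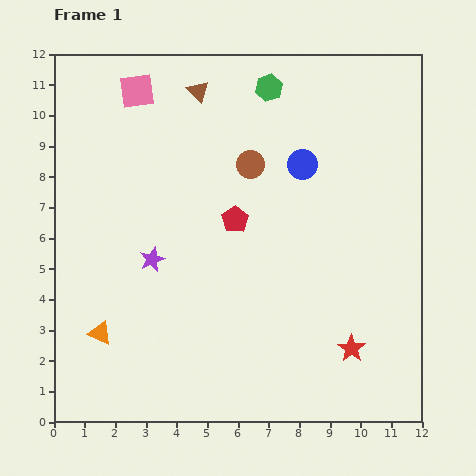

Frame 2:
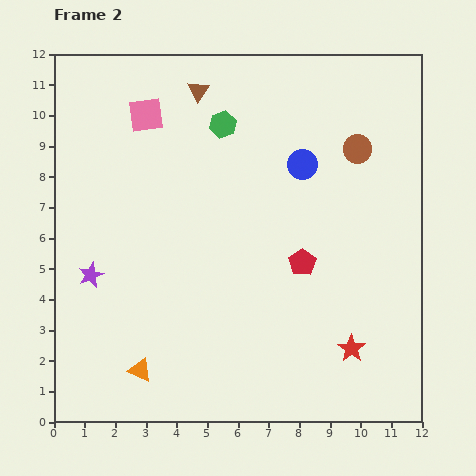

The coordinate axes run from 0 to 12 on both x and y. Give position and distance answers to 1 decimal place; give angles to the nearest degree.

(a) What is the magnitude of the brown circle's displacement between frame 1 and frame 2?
3.5

The brown circle moved from (6.4, 8.4) to (9.9, 8.9), a distance of √(3.5² + 0.5²) ≈ 3.5.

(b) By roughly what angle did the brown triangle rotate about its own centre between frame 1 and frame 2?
18° clockwise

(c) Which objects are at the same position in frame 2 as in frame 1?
the red star, the blue circle, the brown triangle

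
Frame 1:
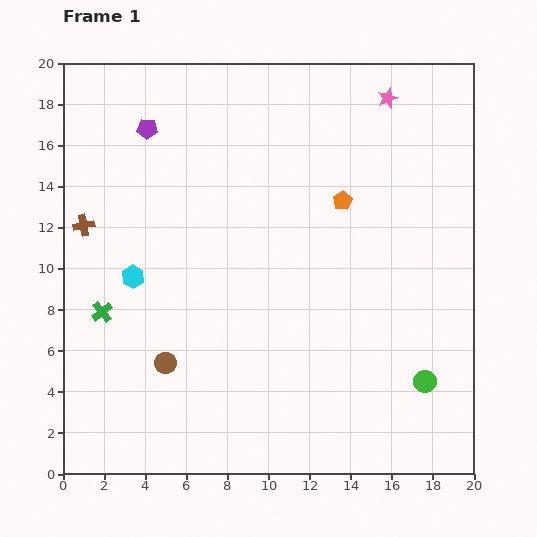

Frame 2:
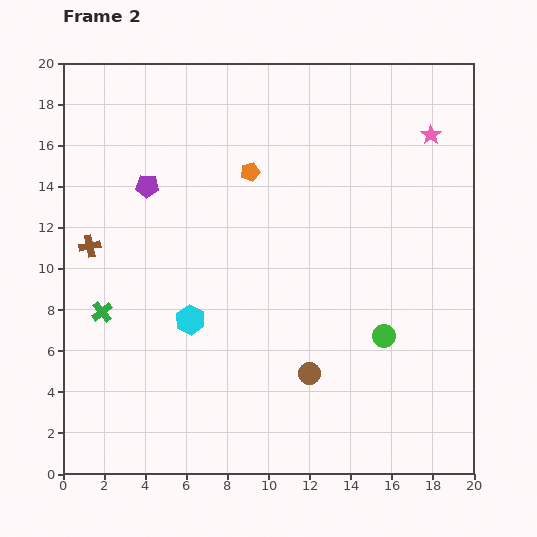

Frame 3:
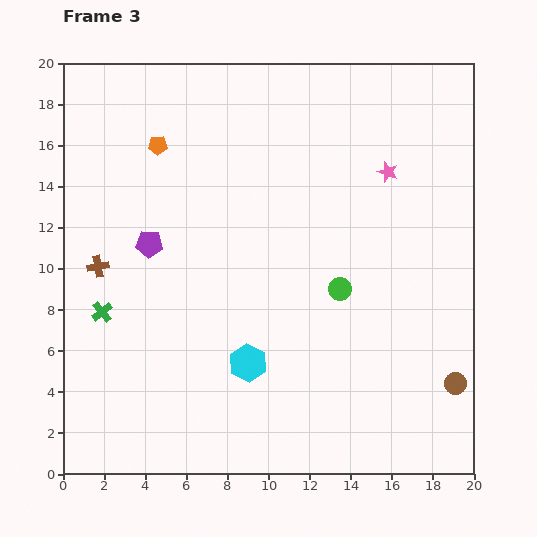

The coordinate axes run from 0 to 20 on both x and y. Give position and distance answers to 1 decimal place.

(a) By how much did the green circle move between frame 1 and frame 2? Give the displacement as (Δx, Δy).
(-2.0, 2.2)

The green circle was at (17.6, 4.5) in frame 1 and (15.6, 6.7) in frame 2.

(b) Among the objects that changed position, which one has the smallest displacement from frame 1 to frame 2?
the brown cross

(moved 1.0)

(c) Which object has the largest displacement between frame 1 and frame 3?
the brown circle

(moved 14.1; next 9.4)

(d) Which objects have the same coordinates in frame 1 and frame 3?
the green cross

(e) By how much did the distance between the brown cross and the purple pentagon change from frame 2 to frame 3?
-1.3

Distance in frame 2: 4.0. Distance in frame 3: 2.7.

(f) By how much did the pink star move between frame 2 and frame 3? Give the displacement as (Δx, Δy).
(-2.1, -1.8)

The pink star was at (17.9, 16.5) in frame 2 and (15.8, 14.7) in frame 3.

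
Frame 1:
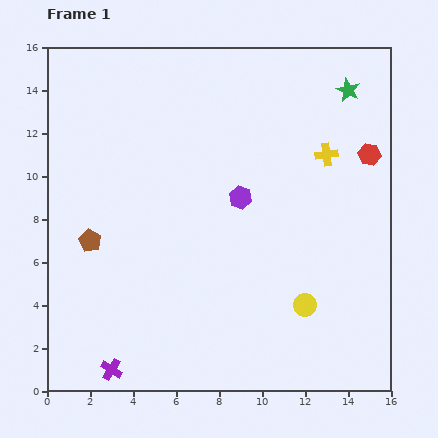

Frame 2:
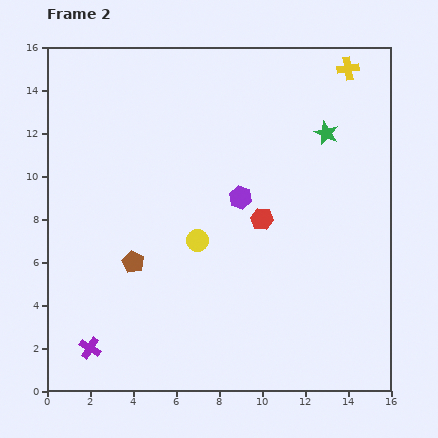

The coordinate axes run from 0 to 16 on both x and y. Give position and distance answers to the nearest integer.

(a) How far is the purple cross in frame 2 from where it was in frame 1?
1

The purple cross moved from (3, 1) to (2, 2), a distance of √(1² + 1²) ≈ 1.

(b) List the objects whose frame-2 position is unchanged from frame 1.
the purple hexagon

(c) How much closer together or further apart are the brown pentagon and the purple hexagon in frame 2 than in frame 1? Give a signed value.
-1

Distance in frame 1: 7. Distance in frame 2: 6.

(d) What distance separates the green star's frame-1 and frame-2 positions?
2

The green star moved from (14, 14) to (13, 12), a distance of √(1² + 2²) ≈ 2.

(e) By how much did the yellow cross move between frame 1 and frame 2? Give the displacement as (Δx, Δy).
(1, 4)

The yellow cross was at (13, 11) in frame 1 and (14, 15) in frame 2.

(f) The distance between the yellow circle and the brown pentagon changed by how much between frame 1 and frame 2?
-7

Distance in frame 1: 10. Distance in frame 2: 3.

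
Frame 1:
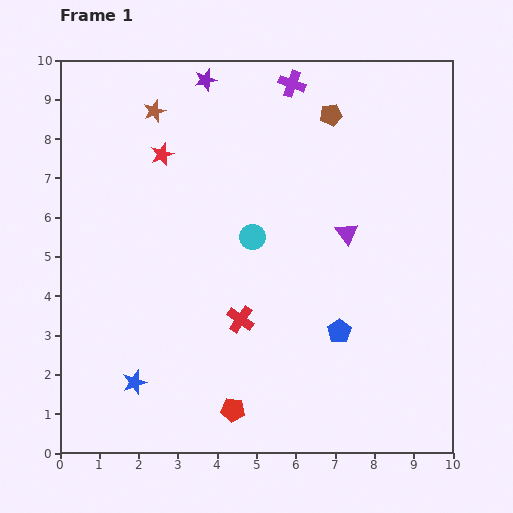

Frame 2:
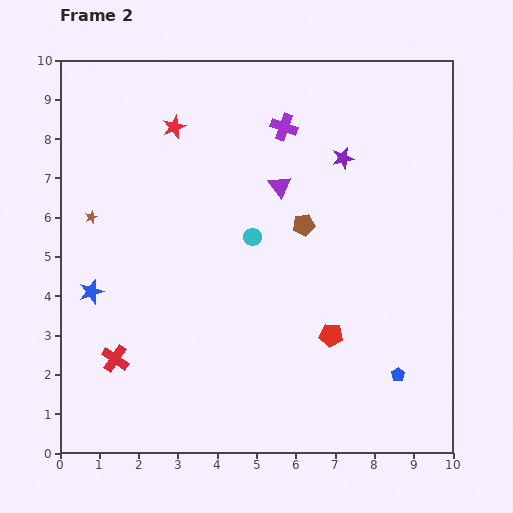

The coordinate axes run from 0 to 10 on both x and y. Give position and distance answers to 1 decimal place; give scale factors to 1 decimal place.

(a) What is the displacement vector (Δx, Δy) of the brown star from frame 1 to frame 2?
(-1.6, -2.7)

The brown star was at (2.4, 8.7) in frame 1 and (0.8, 6.0) in frame 2.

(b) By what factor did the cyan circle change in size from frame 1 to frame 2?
0.7×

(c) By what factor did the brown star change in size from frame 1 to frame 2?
0.6×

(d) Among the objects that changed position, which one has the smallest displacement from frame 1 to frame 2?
the red star

(moved 0.8)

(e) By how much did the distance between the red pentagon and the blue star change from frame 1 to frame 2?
+3.6

Distance in frame 1: 2.6. Distance in frame 2: 6.2.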